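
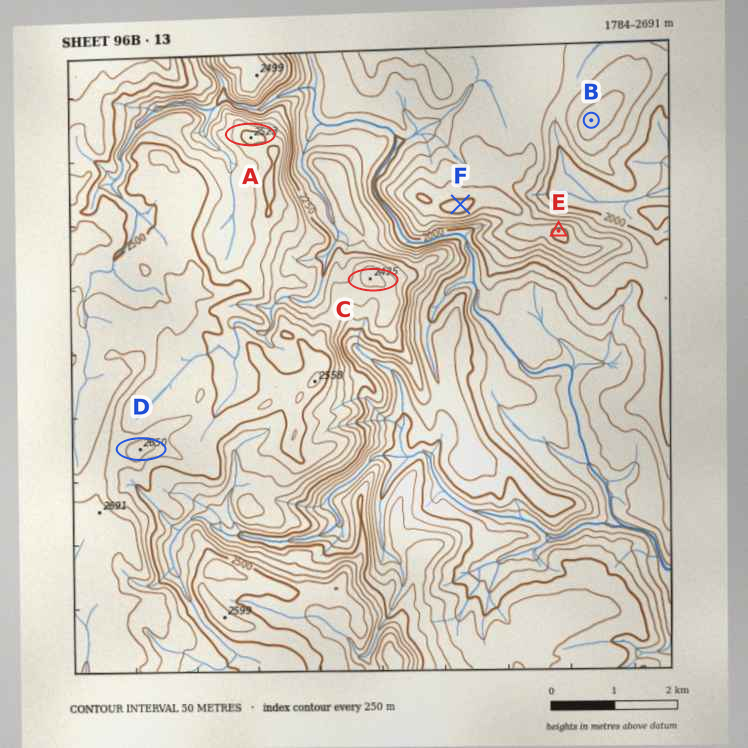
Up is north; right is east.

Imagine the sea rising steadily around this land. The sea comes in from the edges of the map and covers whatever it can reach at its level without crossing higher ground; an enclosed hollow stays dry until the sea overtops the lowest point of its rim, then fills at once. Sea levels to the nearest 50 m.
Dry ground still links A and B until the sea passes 2050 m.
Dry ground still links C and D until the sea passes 2350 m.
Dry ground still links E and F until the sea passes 2200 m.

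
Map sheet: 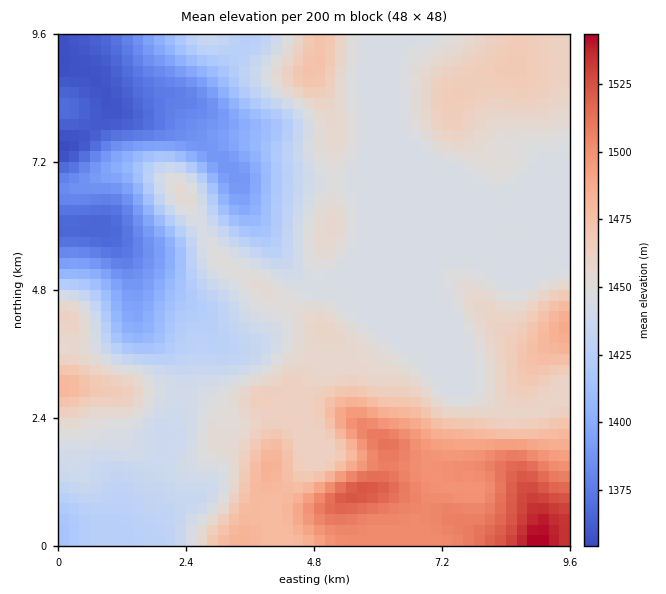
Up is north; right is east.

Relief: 1355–1545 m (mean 1445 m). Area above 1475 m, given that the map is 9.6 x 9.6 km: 14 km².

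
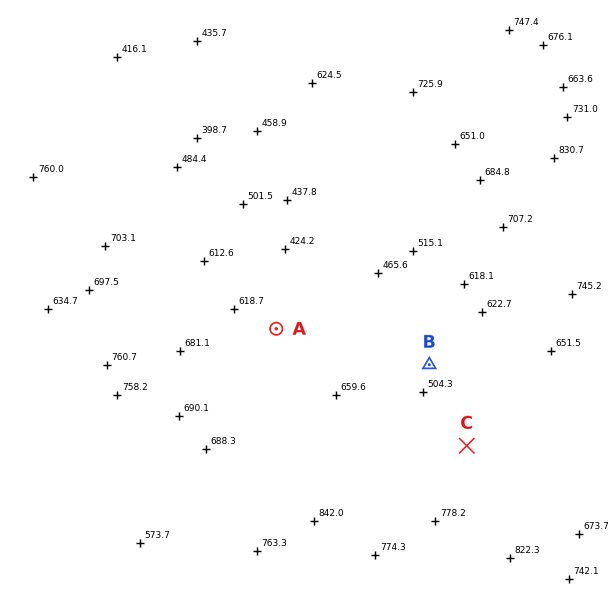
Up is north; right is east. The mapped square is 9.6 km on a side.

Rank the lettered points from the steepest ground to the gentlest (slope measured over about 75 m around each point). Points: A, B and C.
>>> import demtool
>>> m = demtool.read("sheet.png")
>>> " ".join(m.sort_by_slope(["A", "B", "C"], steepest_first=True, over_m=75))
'C A B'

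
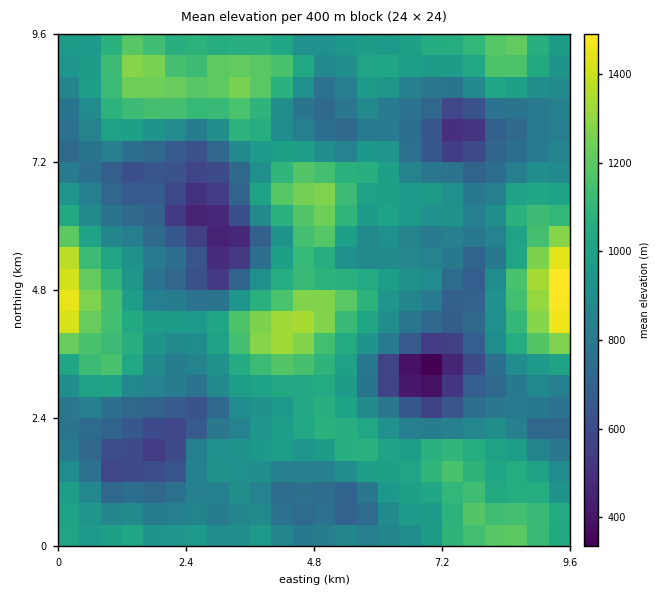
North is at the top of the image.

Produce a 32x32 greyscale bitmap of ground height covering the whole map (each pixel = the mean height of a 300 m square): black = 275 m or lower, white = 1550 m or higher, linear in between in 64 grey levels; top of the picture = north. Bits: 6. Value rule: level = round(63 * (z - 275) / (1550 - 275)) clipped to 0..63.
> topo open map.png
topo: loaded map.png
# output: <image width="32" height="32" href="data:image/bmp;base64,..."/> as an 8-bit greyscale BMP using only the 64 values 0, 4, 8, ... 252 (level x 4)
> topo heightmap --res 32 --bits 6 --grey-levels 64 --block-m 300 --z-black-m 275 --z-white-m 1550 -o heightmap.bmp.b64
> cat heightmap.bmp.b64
<image width="32" height="32" href="data:image/bmp;base64,Qk02CAAAAAAAADYEAAAoAAAAIAAAACAAAAABAAgAAAAAAAAEAAATCwAAEwsAAAABAAAAAAAAAAAAAAEBAQACAgIAAwMDAAQEBAAFBQUABgYGAAcHBwAICAgACQkJAAoKCgALCwsADAwMAA0NDQAODg4ADw8PABAQEAAREREAEhISABMTEwAUFBQAFRUVABYWFgAXFxcAGBgYABkZGQAaGhoAGxsbABwcHAAdHR0AHh4eAB8fHwAgICAAISEhACIiIgAjIyMAJCQkACUlJQAmJiYAJycnACgoKAApKSkAKioqACsrKwAsLCwALS0tAC4uLgAvLy8AMDAwADExMQAyMjIAMzMzADQ0NAA1NTUANjY2ADc3NwA4ODgAOTk5ADo6OgA7OzsAPDw8AD09PQA+Pj4APz8/AEBAQABBQUEAQkJCAENDQwBEREQARUVFAEZGRgBHR0cASEhIAElJSQBKSkoAS0tLAExMTABNTU0ATk5OAE9PTwBQUFAAUVFRAFJSUgBTU1MAVFRUAFVVVQBWVlYAV1dXAFhYWABZWVkAWlpaAFtbWwBcXFwAXV1dAF5eXgBfX18AYGBgAGFhYQBiYmIAY2NjAGRkZABlZWUAZmZmAGdnZwBoaGgAaWlpAGpqagBra2sAbGxsAG1tbQBubm4Ab29vAHBwcABxcXEAcnJyAHNzcwB0dHQAdXV1AHZ2dgB3d3cAeHh4AHl5eQB6enoAe3t7AHx8fAB9fX0Afn5+AH9/fwCAgIAAgYGBAIKCggCDg4MAhISEAIWFhQCGhoYAh4eHAIiIiACJiYkAioqKAIuLiwCMjIwAjY2NAI6OjgCPj48AkJCQAJGRkQCSkpIAk5OTAJSUlACVlZUAlpaWAJeXlwCYmJgAmZmZAJqamgCbm5sAnJycAJ2dnQCenp4An5+fAKCgoAChoaEAoqKiAKOjowCkpKQApaWlAKampgCnp6cAqKioAKmpqQCqqqoAq6urAKysrACtra0Arq6uAK+vrwCwsLAAsbGxALKysgCzs7MAtLS0ALW1tQC2trYAt7e3ALi4uAC5ubkAurq6ALu7uwC8vLwAvb29AL6+vgC/v78AwMDAAMHBwQDCwsIAw8PDAMTExADFxcUAxsbGAMfHxwDIyMgAycnJAMrKygDLy8sAzMzMAM3NzQDOzs4Az8/PANDQ0ADR0dEA0tLSANPT0wDU1NQA1dXVANbW1gDX19cA2NjYANnZ2QDa2toA29vbANzc3ADd3d0A3t7eAN/f3wDg4OAA4eHhAOLi4gDj4+MA5OTkAOXl5QDm5uYA5+fnAOjo6ADp6ekA6urqAOvr6wDs7OwA7e3tAO7u7gDv7+8A8PDwAPHx8QDy8vIA8/PzAPT09AD19fUA9vb2APf39wD4+PgA+fn5APr6+gD7+/sA/Pz8AP39/QD+/v4A////AJSMiJCYkISIjIR8gIiAcGhwdHh0dHiAjKCosLS4sJyUlIiEgIR0cHh8dGh4hHBgYGRcWFxwgIiEnKy4sLSwqJiQiHhkcGxoaHBwbHx0ZFhcZFRQZICEiIygsKycpKCcjIx8bFRYWFRgbHRwgHRoWGRgWFhshJCQlKCsoJSYnJB8gHBUPEBIRExsgHyAfHRkcGx4eIyMkJSgsKyYlJiYjHhwZEg8QDgwTHSEhISEiHx8eIyUmJCImKispJyQmIh0bGhgUExEQDBAXHR4fIiIjIyYnKSYkISIkJiQjIiAbGRgZGRUWExEPEBEWGhwhISUlJycmJCAcGhkZGx4eHBgVFhkaGhYVFRMSERIaHyAgIyYnJiIfHBcSDxIXGhobGxkYHR4hHhsaGxkWGR4hIyIjJicjIBkSDggJDRMWGBobHBsgJikoIh8dGxoeIyUlJikmJyQfFw8HAgQJEBQVGR4fHSUpLCsnIR0aHB4jJistLiwpJiEaEAkFAwgNFBofIyQmLSwrKSciHx0dICcrMTM0MCsnJCAbFA8LDBAYHyUrLS83MCwqJyMiIiIjKS8zNDY0MSkmIh8bFxMSFBohKC40OTw1LiwmIiAhICAlKy4vMzQ0LSomIR0ZGBQUGSAoLjY9OzQuKiQcGRoYFRkgJSktMTEwKygiHx0aFRQXIioxNzw5MiwoIhsYFRINDxgfJScqKSgoJyQhIB4YExYhKzI3PTkwKSYiGxkXEwwLEBkiJygnIiAgHyAfHhoVFh4mLzY8NSslIiAcGhYTDAkLFBwmKigjHR0eHBobHBgVGiEqMzkuJiAcGxcUEQ4JCAoTHCUtLykgHyAfGxscGxseIygtMSchHBkYFhIMCAgLERsjKC0wKyQiJCMfHyAdGyEnKispJB8bFhQUEg0KCg4XIyotMDIuJiIkJCIjIhwbHycnJyUfGxgUEhMTEQ0NERYhKy8wMC0nJiQgHyAfGhcZHyIkIhoYFxQRERIRDxASGB4lKiwqKCYnJCAZGBgWFRgbHR8dFxcaGhcVFBIREhgeISMkJCEdHyMjHBYSDhATFhcZHBwYGR4iIB0cGBYYISUmIh8dGhcZHB0aFhAKChAWFxocGxkaIiYnJSUkIh8mKikhHBoXFhgbGhgXEwwKEBUWFxwbGhsjKSsrLSwrKywtKSQcGRYZHB8bGhkWEBAWGhsaHBwcICUrLy4vLy4tLzEtKiMeGBkeIiEcGhgYGh8jIh8dHiAgJSsyMzAsKy8wMC8vKSMcHCAkJCIgHx4gJywrJyIhIiEkKjAxLSopKyssKysoIx8fIyUlJSMlJSYpLi4oIyAiIiMoLCwnJicnJSUlJiIeHyIhIiEiJScmKCouLyomIw="/>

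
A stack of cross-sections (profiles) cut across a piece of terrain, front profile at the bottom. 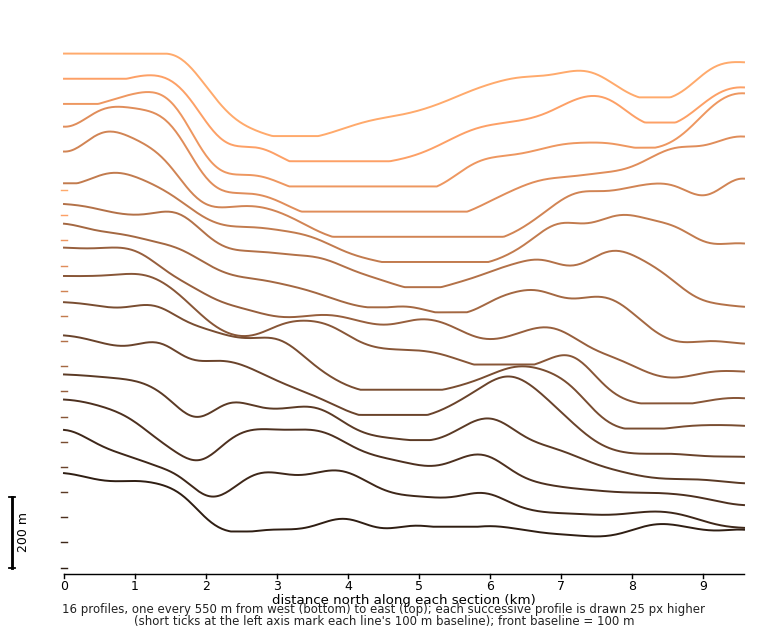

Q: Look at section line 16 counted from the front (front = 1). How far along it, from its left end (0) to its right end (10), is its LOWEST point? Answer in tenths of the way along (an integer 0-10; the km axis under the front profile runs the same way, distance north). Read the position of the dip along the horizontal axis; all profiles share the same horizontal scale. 4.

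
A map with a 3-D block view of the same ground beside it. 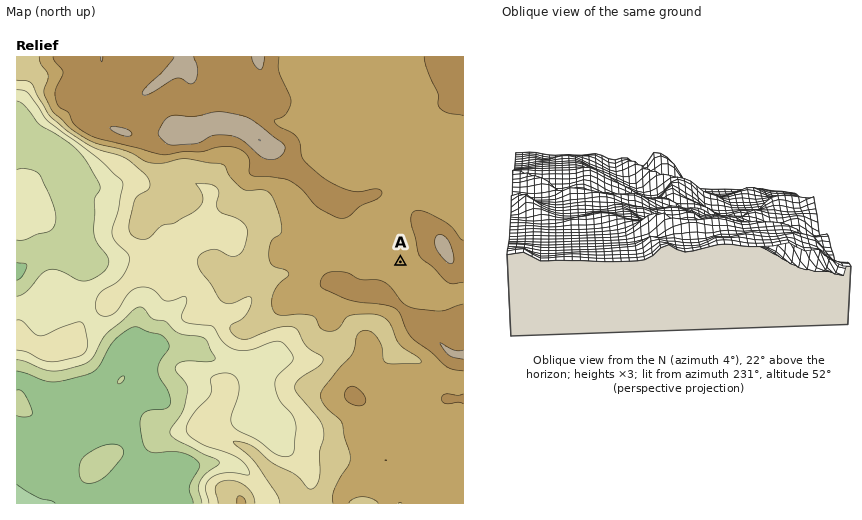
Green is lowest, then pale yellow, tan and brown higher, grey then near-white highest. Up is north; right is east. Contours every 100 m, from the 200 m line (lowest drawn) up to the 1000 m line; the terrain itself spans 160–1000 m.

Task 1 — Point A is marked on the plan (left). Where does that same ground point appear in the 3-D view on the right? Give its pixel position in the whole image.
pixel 556 206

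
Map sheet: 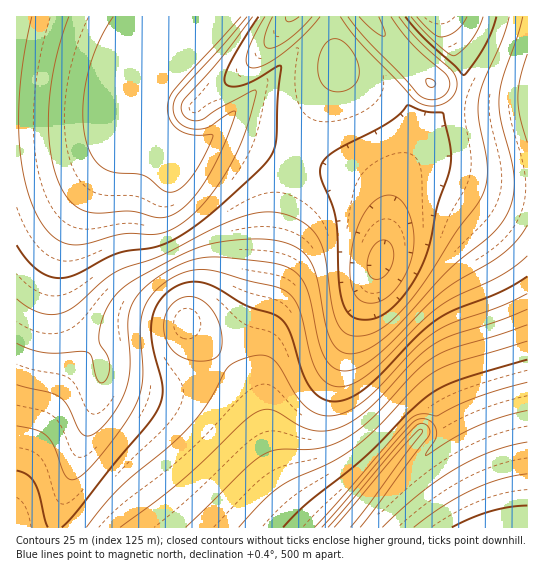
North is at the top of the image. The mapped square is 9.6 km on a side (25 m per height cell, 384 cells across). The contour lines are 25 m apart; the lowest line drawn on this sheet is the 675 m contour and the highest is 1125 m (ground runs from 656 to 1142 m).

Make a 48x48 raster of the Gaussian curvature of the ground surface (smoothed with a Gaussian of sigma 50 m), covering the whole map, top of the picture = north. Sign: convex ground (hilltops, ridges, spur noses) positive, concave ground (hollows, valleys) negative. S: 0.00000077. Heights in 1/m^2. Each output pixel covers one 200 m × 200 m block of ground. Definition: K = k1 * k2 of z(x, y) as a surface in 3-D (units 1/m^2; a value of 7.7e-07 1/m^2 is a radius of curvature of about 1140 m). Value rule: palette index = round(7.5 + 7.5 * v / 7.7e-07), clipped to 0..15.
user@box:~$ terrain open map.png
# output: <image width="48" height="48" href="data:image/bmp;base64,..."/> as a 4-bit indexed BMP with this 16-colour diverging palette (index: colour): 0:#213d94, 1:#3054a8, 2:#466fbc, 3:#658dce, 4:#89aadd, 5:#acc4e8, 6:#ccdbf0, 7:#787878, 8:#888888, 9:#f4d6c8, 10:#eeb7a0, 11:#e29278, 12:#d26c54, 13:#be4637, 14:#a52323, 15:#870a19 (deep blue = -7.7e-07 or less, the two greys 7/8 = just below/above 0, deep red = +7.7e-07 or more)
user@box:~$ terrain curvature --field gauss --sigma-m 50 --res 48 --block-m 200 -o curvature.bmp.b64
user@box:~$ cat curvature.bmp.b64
<image width="48" height="48" href="data:image/bmp;base64,Qk32BAAAAAAAAHYAAAAoAAAAMAAAADAAAAABAAQAAAAAAIAEAAATCwAAEwsAABAAAAAAAAAAlD0hAKhUMAC8b0YAzo1lAN2qiQDoxKwA8NvMAHh4eACIiIgAyNb0AKC37gB4kuIAVGzSADdGvgAjI6UAGQqHAIh3d4iIh3d3d3d3d3d4iHh3d3d3d3d3eIh3d3iIh3d3d3d3d3d3eHiHd3d3d3d3d4iHd3iIiHd3d3d3d3d3d4eId3d3d3d3d4iHd3iIiHd3d3d3d3d3d3h4d3d3d3d3d4iHd3eIiHd3d3eId3d3d3d4iHd3d3d3d4iId3eIh3d3d3eId3d3d3d3h4h3d3d3d4iId3d3d3d3d3eId3d3d3d3iHiHd3d3d4iId3eHd3d3d3eHd3d3d3d4eId3d3d3d4iIh4iHd3d3iId3d3d3d3d3d4qUeIiIiIiIiIiId3d3eHd3d3d3d3d3d3/0eIiIiHiIeIiId3d3d3d3d3d3d3d3d2RGeIiIiHiHd4iId3d3d3d3d3d3d4d3d3d3iIiIiHd3d4iIh3d3d3d3d3d3eIiHd4iIiIiIiHd3d3iIh3d3d3d3d3d3iIiHd4iIiIiIiHd3d3iIh3d3d3d3d3d3iIiHd4iIiIiIiHeHd3eIh3d3d3d3eHd3iIiHd4iIiIh3eHiHd3eIh3eHd3d3eId3eIh3d4iIiId3eHiHd3d3d4iIh3d3eIiHd3d3d4iIiId3eHiHd3d3d4iIiHd3eIiHd3d3iIeIiId3eHh3d3d3d4iIiHd3eIiIeId4iId3d3d3d3d3d3d3d3iIiId3eIiIeIiIiId3d3eHd3d3d3d3d3iIiId3eIiIeIiIiId3d3iIh3d3d3eHd3iIiId3eIiIeIiIiId3d3iIh3d3d3d3d3eIiHd3eIiHd4iIiIh3d3iIh3h3d3d3d3eIh3d3d4h3d4iIiIh3d3iIh3iHd3d3d3eHd3d3d3d3d3iIiIh3d3eIiIiId3d3d3iHd3d3d3d3d3eIiId3d3iIiIiIiHd3d4iId3d3d3d3d3d4iId3d3iIiIiIiIh3d4iId3d3d3d3d3d3h3d3d3iIiIiIiIiHd4iIh3d3d3d3d3d3d3d3d3iIiIiIiIiHd3iIh3d3d3d3d3d3d3d3d4iIiIiIiIiId3iIiHd3d3d3d3d3d3d3d4iIiIiIiIiId3iIiHd3d3d3d3d3d3d3eIiIiIiIiIiIh3eIiHd3d3d3d3d3d3d4iIiIiIiIiIiIh3eIiId3d3d3d3eIiHeIiIiIiHiIiIiIh3eIiId3d3d3d3eIiIiIiIiIiHiIiIiIiHd3d3d3d3d3d3d4h3eIiId3d3iIiIiIiHdXmGh3d3d3d3d3d3d3d3d3eHiIiIiIiHdqmIiHd3d3d4iHd3h3h3d3eHeIiIiIiId6mHeHd3d3iIiId3Z3Z3d3iHeIiIiIiIdph3d3d3eIiIiIeHiqhXd3iHeIiIiIiId3h3d3d3iIiIiIeHiapXd3iHd4iIiIiIh3d3d3h3iIiIiHd3d4lXd3iHd4iIiIiIh3d3d3iHeIiIiHd3d3hnd3eHd3iIiIiIh3d3d3iId4iIh3d3d3iHd3d3d3iIiIiIiHd4d3eIh3iId4d3d4iIh3d3d3eIiIiId4iHd3eIiHeHeId3eIiIiHd3d3eIiId3d3iId3eIiId3iHd3iIiIiHdw=="/>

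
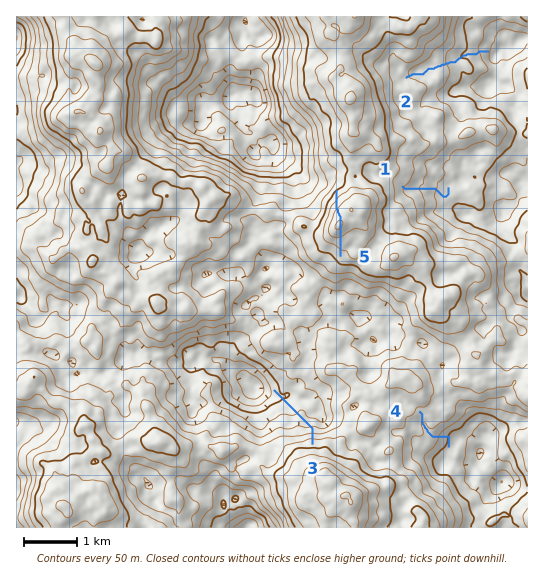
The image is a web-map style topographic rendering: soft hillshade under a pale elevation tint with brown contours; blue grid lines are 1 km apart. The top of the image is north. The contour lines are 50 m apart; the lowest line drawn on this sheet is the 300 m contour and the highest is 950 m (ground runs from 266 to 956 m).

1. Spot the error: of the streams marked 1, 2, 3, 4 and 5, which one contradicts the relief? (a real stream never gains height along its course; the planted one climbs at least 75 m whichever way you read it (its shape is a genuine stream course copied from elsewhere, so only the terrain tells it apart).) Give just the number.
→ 5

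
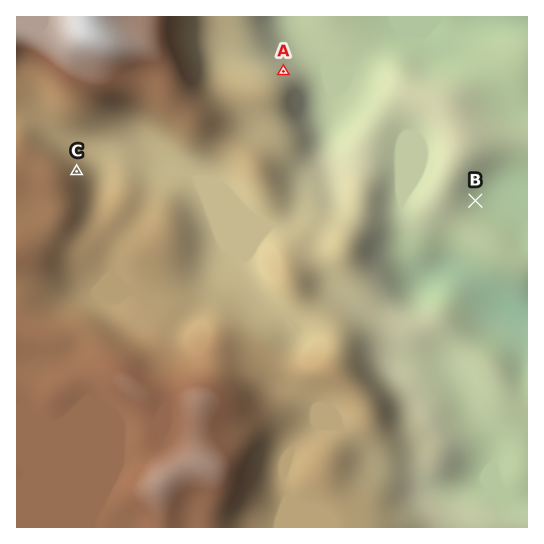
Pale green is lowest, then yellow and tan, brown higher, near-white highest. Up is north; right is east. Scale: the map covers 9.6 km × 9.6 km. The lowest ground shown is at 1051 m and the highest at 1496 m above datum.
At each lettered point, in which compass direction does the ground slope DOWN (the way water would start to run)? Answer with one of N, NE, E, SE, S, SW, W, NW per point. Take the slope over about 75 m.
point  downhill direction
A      NE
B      E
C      NE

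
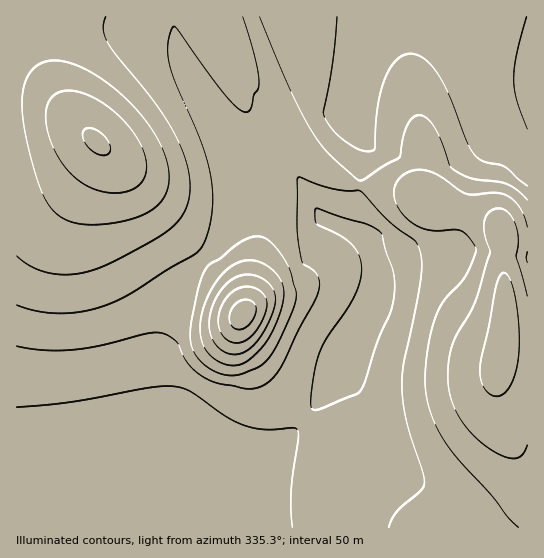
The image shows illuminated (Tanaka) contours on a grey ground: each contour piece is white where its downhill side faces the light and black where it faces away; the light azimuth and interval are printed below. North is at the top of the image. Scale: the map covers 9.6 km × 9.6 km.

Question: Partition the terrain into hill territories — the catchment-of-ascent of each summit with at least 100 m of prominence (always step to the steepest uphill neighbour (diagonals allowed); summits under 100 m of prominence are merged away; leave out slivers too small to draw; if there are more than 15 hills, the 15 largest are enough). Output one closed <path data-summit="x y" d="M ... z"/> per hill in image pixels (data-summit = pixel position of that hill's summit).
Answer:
<path data-summit="97 142" d="M389 16l-373 1 1 511 155-1-1-52-10-52-2-36 0-38 5-26 8-21 20-32 37-33 8-20 4-22 65 0 15 20 22 9 8 1 6-26 7-44 0-10-7-7 6-56 10-39z"/><path data-summit="505 321" d="M527 16l-137 0-5 5-12 22-10 39-6 56 7 7 0 10-7 44-6 24 2 4 9 2 6 5 12 45-1 16-15 27-11 28-13 15-23 38-16 22-15 15-20 15-47 22-12 8-15 17-8 16-2 10 346-1z"/><path data-summit="243 314" d="M306 195l-65 0-4 22-8 20-37 33-20 32-8 21-5 26 0 38 2 36 10 52 2 53 8-1 11-25 15-17 12-8 47-22 20-15 15-15 16-22 23-38 13-15 11-28 15-27 1-16-12-45-6-5-41-14z"/>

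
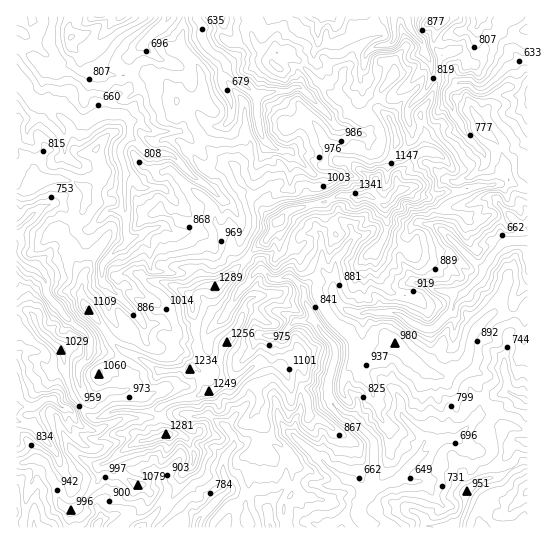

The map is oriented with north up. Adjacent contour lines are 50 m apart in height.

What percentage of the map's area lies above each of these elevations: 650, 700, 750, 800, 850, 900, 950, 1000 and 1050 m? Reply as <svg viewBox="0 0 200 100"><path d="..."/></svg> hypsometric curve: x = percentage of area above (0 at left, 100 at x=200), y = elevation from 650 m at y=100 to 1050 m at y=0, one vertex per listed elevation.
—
<svg viewBox="0 0 200 100"><path d="M194 100l-15-12-19-13-25-13-29-12-27-12-22-13-18-13-14-12"/></svg>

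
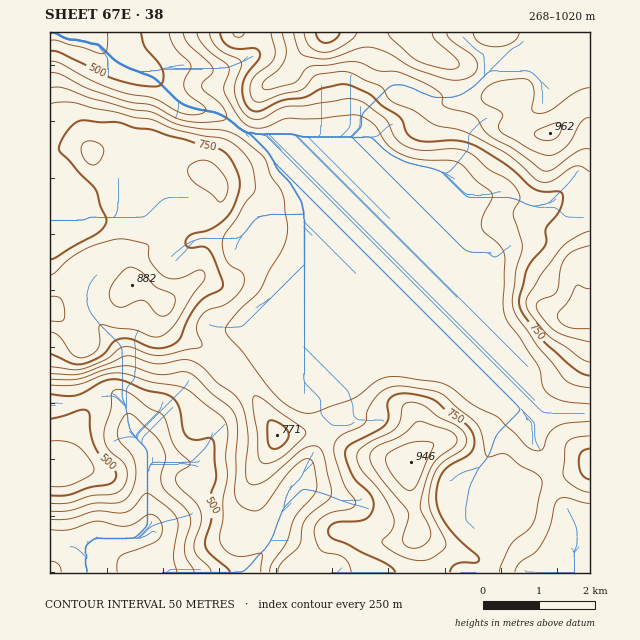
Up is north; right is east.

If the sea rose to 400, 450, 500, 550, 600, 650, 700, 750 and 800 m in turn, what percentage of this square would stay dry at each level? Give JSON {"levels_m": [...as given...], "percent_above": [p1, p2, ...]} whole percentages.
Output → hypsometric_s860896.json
{"levels_m": [400, 450, 500, 550, 600, 650, 700, 750, 800], "percent_above": [96, 94, 90, 87, 82, 56, 44, 32, 19]}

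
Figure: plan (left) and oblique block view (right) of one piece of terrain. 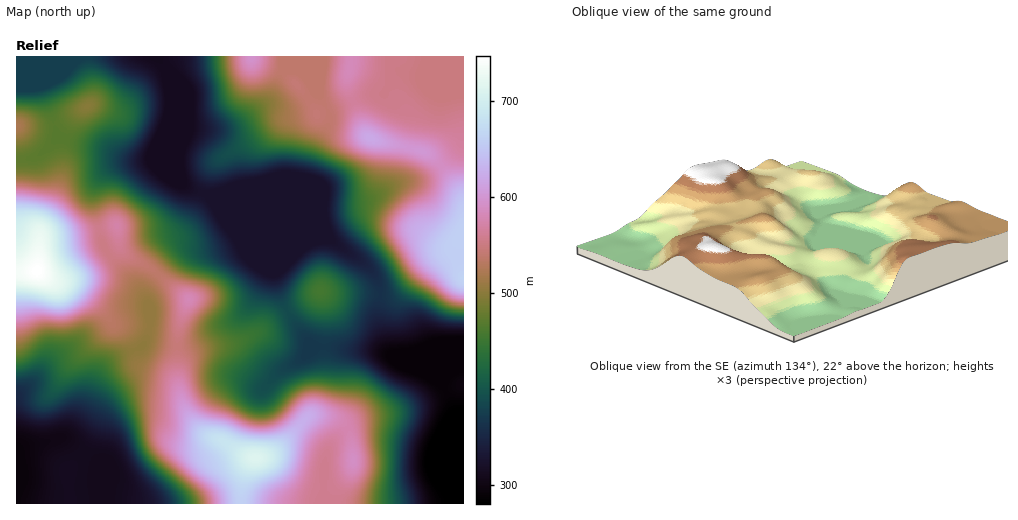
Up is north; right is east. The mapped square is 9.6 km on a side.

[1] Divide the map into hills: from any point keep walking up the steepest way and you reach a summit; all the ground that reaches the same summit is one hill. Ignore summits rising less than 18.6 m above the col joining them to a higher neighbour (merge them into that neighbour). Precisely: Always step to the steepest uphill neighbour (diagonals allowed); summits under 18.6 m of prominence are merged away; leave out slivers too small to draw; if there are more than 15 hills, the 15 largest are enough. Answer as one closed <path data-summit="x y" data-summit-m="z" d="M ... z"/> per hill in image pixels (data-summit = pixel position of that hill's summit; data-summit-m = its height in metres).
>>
<path data-summit="256 458" data-summit-m="713" d="M259 251l8 19-1 6-15 28-15 14-47 27-17 1-26-4-6 6-28 11-12 13-15 37-14 22-9 7 7 3 25 18-2 12 1 32 361 1 1-10 9-2 0-56-13-34-8-15 3-8 6-6-20-1-53-21-33-1-30-4-4-2-22-27-9-19-9-34z"/><path data-summit="38 271" data-summit-m="746" d="M166 124l-12 31-4 5-20 0-26-12-45-12-18 18-10 5-15 1 1 344 76-1-1-32 2-12-25-18-7-3 9-7 14-22 10-28 9-14 14-11 20-7 6-5 6-18-3-36 15-21 21-19 32-4 19-11-3-12-21-26-25-11-4-5-14-35z"/><path data-summit="463 278" data-summit-m="663" d="M463 56l-3 1 0 37 3 19 0 29-3 6-29 26-13 6-20 3-28 15-12 3-32-4-10-3-92-1 49-1 33-12 9-30 14-26 1-13 34-14 20-4 14-18 8-1 13 2 9-20-143 0-1 13-14 30-33 26-17 5-31-3-21-49 2 11 0 22-3 10 0 25 14 35 4 5 17 8 22 1 99 41 42 28 14 18 0 39 9 30 8 6 37 15 20 0 11-4z"/><path data-summit="370 138" data-summit-m="621" d="M460 56l-30 0-11 20-13-2-8 1-14 18-13 1-41 17-1 13-14 26-9 30-33 12-49 1 92 1 10 3 32 4 12-3 28-15 20-3 13-6 18-15 11-11 3-6z"/><path data-summit="320 291" data-summit-m="456" d="M221 194l-12 1 17 23 43 43 6 13 6 24 9 19 18 25 8 4 30 4 26 0 18 4-4-8-7-25 0-39-14-18-42-28z"/><path data-summit="88 107" data-summit-m="498" d="M157 56l-76 0-18 18-18 9-2 6 15 47 13 5 33 7 26 12 20 0 14-29 6-20-2-37z"/><path data-summit="189 299" data-summit-m="581" d="M231 223l3 13-19 10-27 2-9 4-28 30-4 8 3 36-4 16 26 4 21-2 43-26 15-14 12-22 4-12-9-21z"/><path data-summit="251 57" data-summit-m="595" d="M284 56l-127 1 11 16 21 54 14 3 17 0 17-5 33-26 14-30z"/><path data-summit="17 125" data-summit-m="521" d="M80 56l-64 1 1 103 14-1 10-5 17-17-15-52 20-11z"/>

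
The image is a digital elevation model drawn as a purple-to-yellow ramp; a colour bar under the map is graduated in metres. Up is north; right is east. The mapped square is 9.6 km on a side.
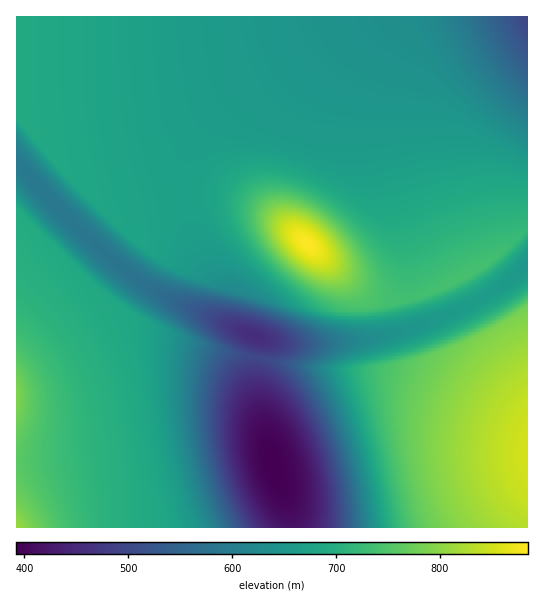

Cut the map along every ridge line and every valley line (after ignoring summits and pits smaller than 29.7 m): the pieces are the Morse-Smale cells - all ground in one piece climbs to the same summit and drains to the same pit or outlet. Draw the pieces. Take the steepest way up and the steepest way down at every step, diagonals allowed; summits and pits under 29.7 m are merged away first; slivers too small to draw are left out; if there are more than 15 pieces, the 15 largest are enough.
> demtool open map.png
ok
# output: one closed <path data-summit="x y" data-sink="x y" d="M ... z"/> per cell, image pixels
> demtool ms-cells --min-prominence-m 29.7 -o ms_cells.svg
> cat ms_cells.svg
<path data-summit="307 243" data-sink="527 17" d="M527 16l-510 0-1 95 49 59 45 43 31-10 38-8 28-2 27 4 16 6 24 13 73 63 26 18 9 4 21-1 40-13 30-15 21-15 34-30z"/><path data-summit="527 454" data-sink="273 466" d="M263 359l-6 0-1 7 1 33 11 42 4 26 13 31 8 30 235-1 0-94-3-4-104-46-26-10-16-2-62-3z"/><path data-summit="307 243" data-sink="255 337" d="M17 112l-1 50 25 29 46 46 31 28 29 22 92 44 26 9 20 4 37 0 39-4 61-15 33-13 24-13-11-20-5-3-20 11-29 10-19 4-17-1-31-21-73-63-24-13-21-7-22-3-37 3-29 7-31 10-45-43z"/><path data-summit="17 398" data-sink="273 466" d="M155 336l-22 1-15 4-72 35-28 9-2 2 0 74 31-1 82-8 86-15 36 0 17 9-12-56 1-33-80-18z"/><path data-summit="17 527" data-sink="273 466" d="M251 437l-36 0-86 15-112 9-1 66 275 1-2-18-16-39-4-21-7-9z"/><path data-summit="17 398" data-sink="255 337" d="M17 163l0 224 41-16 53-27 22-7 36 0 82 20 8 0 1-18-2-2-28-10-76-36-36-26-77-74z"/><path data-summit="527 454" data-sink="255 337" d="M478 300l-23 12-33 13-45 12-55 7-37 0-24-5-4 19 60 10 62 3 16 2 50 20 82 39 1-50-24-36z"/><path data-summit="527 454" data-sink="273 466" d="M527 265l-22 19-26 17 25 45 23 35z"/><path data-summit="307 243" data-sink="273 466" d="M527 228l-33 29-29 18 14 25 26-16 23-19z"/>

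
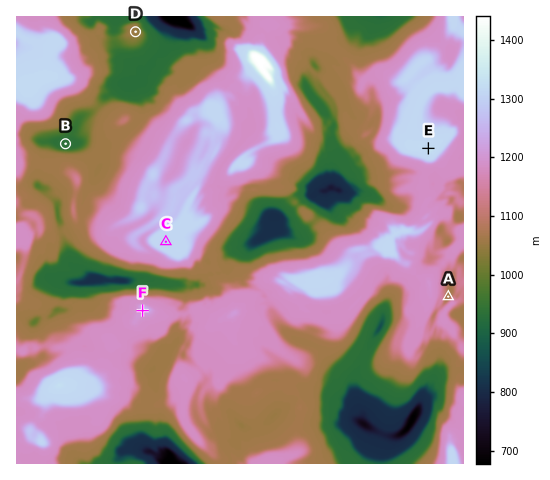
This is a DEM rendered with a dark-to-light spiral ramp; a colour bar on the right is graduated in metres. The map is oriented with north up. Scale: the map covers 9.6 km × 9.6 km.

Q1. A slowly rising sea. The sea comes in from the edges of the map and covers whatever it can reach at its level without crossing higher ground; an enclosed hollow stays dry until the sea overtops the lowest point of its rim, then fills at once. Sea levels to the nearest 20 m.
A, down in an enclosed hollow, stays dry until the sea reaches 1120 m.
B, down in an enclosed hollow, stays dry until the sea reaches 1020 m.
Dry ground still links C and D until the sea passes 980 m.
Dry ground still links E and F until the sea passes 1180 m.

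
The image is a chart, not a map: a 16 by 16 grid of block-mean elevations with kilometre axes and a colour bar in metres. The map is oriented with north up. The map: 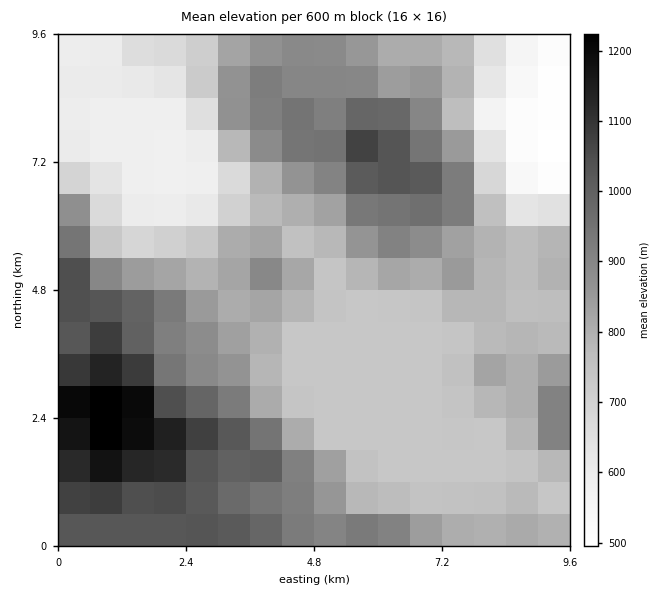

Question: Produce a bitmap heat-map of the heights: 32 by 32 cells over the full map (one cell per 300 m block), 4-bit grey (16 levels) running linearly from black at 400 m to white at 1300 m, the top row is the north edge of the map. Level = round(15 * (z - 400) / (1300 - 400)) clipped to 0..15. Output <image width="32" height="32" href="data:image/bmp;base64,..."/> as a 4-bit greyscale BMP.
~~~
<image width="32" height="32" href="data:image/bmp;base64,Qk12AgAAAAAAAHYAAAAoAAAAIAAAACAAAAABAAQAAAAAAAACAAATCwAAEwsAABAAAAAAAAAAAAAAABEREQAiIiIAMzMzAERERABVVVUAZmZmAHd3dwCIiIgAmZmZAKqqqgC7u7sAzMzMAN3d3QDu7u4A////AKqqqqqruqqZmZqZh3d3d3eqqqqqq6qpmIiIiId3d3d2u7u7u7qqmZiHd3dmZmZ3ZrzMu7u6qZmZh2ZmZmZmZmXM3czMuqqqqYhmZmZmZmZmzN3czLqqqpd2ZmZmZmZmd83u3dzLuqmGZmZmZmZmZ4nd7u3cu7qYdmZmZmZmZmeJ7u7ty7qph2ZmZmZmZmZnid3t7bqZmHZmZmZmZmZnd4nMzdupiIh2ZmZmZmZmd3d5u8zKmYiIdmZmZmZmZnd3d7q8uZiId3ZmZmZmZmZndmaqvLmZiHd2ZmZmZmZmZmZmuru6mYd3d2ZmZmZmZmZmZruqqZiHZ3d3ZmZmZnd2ZmbLmYiHd2eIh2Zmdmd4dmZmuYd3dmZ4iHZmaId4h2Zmd6h2VWZmd4dmZniYiIdmZ2eoZEVVVWd3ZmeImIh3dmZnmFQ0Q0RWZ3ZniIiZiHVEVYdUMzMzRWZ3eJqqqpl1MzNlVDMzM0VneIiquqqoZDIiREMzMzNGd4iJq7qqqFQiIkMzMzMzV4iZmru6qZdTIiJDMzMzNGiImZq8upmGQyIiQzMzMzR4iZmJqrqYdTIiIkMzMzNFiZmZiZmZmHUyIiJDNDM0RoiZiYiYiIh2QyIiQzRERFZ4iYiImHd3dkMyIkM0RERWd4iIiId3d3ZUMiEzNEVVVneIiIiHd3d2VDMi"/>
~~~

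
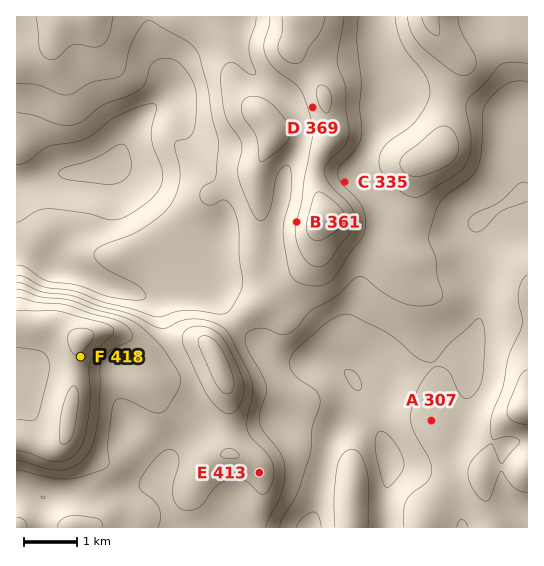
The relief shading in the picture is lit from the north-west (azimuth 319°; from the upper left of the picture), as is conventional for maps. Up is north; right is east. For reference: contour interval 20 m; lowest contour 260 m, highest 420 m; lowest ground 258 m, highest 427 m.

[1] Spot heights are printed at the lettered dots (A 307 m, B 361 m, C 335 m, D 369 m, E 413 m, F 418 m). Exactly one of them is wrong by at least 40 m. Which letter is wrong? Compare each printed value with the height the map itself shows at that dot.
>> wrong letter E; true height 353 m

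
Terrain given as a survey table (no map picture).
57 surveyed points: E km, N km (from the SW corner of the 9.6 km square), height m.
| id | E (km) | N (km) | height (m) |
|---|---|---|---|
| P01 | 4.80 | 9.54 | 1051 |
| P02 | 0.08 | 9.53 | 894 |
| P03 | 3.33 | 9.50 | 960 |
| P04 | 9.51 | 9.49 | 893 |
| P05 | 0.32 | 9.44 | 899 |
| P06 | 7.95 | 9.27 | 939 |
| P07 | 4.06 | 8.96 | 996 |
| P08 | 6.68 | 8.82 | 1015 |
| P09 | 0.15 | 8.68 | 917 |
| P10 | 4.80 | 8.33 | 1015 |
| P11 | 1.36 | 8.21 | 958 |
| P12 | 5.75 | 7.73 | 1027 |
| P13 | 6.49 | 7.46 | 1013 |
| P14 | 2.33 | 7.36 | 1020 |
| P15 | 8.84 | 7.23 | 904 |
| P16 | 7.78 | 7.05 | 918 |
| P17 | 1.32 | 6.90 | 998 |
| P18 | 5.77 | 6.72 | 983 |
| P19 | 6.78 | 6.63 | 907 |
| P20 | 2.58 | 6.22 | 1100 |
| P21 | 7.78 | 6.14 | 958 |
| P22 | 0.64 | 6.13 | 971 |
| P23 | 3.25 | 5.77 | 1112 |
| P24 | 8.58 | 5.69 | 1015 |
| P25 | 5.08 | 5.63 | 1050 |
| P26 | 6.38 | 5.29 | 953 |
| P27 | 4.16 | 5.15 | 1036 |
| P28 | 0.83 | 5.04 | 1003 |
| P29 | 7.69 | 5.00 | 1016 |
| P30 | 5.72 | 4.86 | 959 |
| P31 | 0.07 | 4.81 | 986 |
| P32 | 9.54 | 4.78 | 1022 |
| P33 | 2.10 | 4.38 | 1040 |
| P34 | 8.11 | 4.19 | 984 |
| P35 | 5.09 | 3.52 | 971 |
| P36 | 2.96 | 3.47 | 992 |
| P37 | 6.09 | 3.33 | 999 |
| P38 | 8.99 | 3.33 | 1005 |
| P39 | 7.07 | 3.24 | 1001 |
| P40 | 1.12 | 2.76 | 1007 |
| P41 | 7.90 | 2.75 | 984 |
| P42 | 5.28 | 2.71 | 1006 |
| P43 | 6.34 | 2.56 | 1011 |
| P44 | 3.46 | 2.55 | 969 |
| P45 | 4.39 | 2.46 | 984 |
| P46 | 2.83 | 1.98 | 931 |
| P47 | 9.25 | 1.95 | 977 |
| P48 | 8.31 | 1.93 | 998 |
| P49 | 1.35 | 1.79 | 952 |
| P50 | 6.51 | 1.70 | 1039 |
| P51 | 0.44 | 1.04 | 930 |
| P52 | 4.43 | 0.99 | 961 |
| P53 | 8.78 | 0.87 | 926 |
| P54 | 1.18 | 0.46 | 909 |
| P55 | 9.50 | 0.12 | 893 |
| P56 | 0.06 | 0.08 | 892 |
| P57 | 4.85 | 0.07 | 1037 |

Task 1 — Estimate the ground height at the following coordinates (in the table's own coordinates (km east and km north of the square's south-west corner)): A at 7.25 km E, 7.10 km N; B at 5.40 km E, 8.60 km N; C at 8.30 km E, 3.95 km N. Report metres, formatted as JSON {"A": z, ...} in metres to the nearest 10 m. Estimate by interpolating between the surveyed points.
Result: {"A": 960, "B": 1020, "C": 990}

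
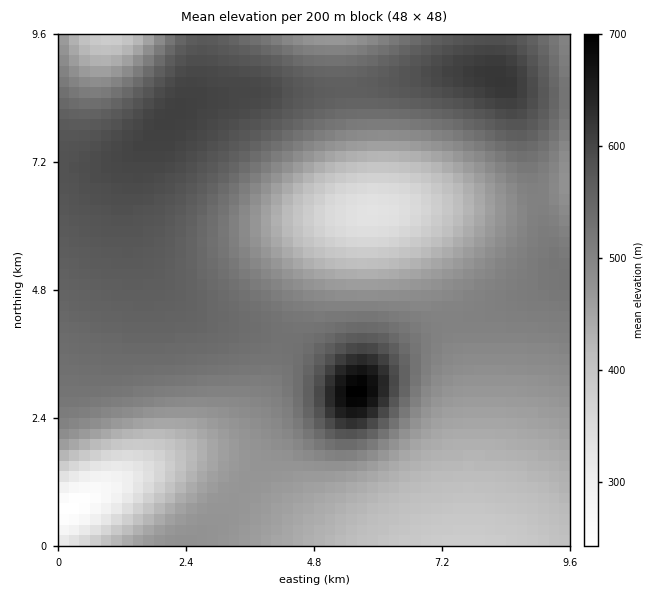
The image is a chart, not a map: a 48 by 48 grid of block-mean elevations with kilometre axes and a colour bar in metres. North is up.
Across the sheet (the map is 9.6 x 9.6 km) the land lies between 240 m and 700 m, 500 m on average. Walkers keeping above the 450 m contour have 68.8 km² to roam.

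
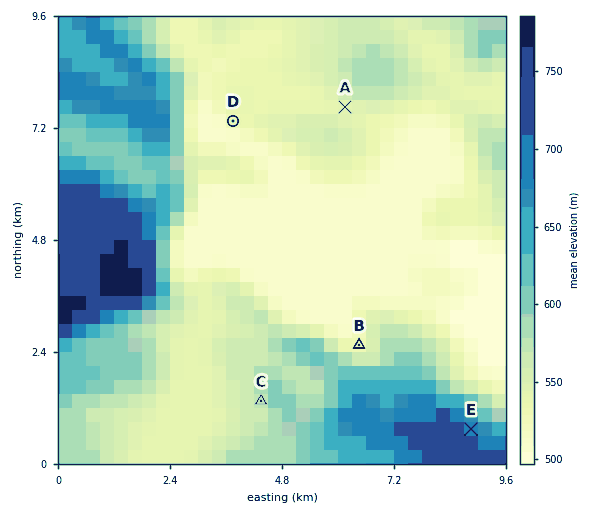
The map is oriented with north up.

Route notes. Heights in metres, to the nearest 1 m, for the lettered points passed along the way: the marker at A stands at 543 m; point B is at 526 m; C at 574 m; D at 527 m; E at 700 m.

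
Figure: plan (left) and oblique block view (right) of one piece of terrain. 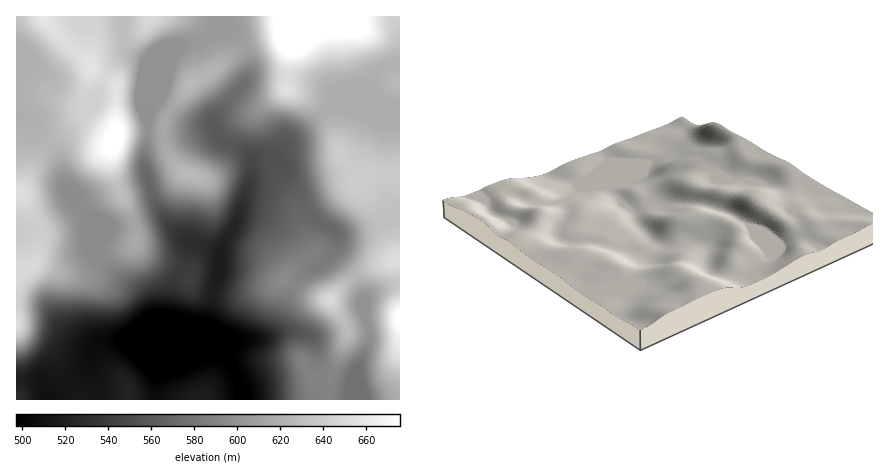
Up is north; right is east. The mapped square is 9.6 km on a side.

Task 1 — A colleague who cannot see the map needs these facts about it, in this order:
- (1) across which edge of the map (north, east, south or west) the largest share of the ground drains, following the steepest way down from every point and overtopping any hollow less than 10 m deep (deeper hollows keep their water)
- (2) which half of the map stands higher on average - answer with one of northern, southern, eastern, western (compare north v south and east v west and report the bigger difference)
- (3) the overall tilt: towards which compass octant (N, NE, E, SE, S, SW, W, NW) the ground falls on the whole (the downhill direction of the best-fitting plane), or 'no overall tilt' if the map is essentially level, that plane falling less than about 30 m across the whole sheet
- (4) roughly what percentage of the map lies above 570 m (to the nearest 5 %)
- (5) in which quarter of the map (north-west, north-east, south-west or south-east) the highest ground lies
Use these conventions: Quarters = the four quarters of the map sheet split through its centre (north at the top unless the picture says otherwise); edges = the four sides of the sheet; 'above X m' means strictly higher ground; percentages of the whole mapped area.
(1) Most of the ground drains across the southern edge.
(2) On average the northern half of the map is the higher ground.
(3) On the whole the ground falls towards the south.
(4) About 70 % of the map lies above 570 m.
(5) The highest ground is in the north-east quarter.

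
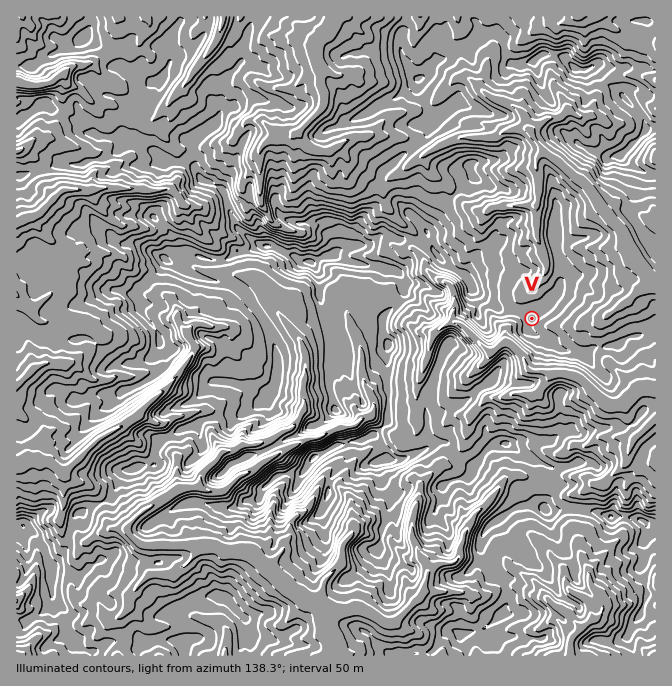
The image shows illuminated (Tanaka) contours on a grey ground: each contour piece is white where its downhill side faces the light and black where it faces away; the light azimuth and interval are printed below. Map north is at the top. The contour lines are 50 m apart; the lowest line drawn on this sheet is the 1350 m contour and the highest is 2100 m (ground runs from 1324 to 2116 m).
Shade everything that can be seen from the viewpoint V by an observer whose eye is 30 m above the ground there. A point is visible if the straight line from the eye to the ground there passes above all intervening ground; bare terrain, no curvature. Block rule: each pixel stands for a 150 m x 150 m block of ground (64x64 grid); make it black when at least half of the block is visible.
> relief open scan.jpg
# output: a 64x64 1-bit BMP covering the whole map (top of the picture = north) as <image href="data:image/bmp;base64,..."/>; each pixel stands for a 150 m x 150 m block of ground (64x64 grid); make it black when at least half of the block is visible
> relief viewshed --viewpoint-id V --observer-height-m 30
<image width="64" height="64" href="data:image/bmp;base64,Qk0+AgAAAAAAAD4AAAAoAAAAQAAAAEAAAAABAAEAAAAAAAACAAATCwAAEwsAAAIAAAAAAAAA////AAAAAAAAAAAAAAAAAAAAAAAAAAAAAAAAAAAAAAAAAAAAAAAAAAAAAAAAAAAAAAAAAAAAAAAAAAAAAAAAAAAAAAAAAAAAAAAAAAAAAAAAAAAAAAAAAAAAAAAAAAAAAAAAAAAAAAAAAAAAAAAAAAAAAAAAAAADAAAAAAAAAD8AAAAAAAAIHwAAAAAAAAAPAAAAAAAwAA8AAAAAAAAABAAAAAAGDAnyAAAAAA+OMAIAAAAADP/8AQAAAAAAff/AAAAAAAZ7//wAAAAABnH/wgAAAAAGfGQAAAAAAAZ8BgAAAAAABn/AAAAAAAAGP8AAAAAAAAY/gAAAAAAABh4D0AAAAAAHGQf4AAAAAAYBH/8AAAAABgOf3wAAAAAGAvwPAAAAAAODxAcAAAAAAYfkAwAAAAABB/QAAAAAAAIH8gAAAAAAAAOEAQAAAAAAA4QBAAAAAAAAxAAAAAAAAEAEAAAAAAAAAAQAAAAAAAAAAAAAAAAAAAAEAAAAAAAAAEADAAAAAAAGAB8AAAAAAAAAPgAAAAAAAAB4AAAAAAAAAMQAAAAAAAAHAgAAAAAAAAYBAAAAAAAAAAAAAAAAAAAcAAAAAAAAADwYAAAAAAAAefAAAAAAAAD74AAAAAAAAP/wAAAAAAAEHgAAAAAAAAcAAAAAAAAAAwAAAAAAAAAAAAAAAAAAAAAAAA=="/>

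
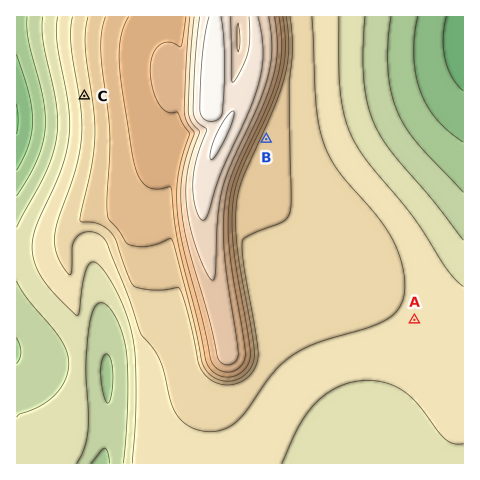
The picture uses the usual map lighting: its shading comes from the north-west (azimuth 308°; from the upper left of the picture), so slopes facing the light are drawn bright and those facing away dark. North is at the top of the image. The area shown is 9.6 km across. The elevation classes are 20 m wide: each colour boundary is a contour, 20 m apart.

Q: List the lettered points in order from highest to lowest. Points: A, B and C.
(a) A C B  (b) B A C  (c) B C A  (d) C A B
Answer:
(c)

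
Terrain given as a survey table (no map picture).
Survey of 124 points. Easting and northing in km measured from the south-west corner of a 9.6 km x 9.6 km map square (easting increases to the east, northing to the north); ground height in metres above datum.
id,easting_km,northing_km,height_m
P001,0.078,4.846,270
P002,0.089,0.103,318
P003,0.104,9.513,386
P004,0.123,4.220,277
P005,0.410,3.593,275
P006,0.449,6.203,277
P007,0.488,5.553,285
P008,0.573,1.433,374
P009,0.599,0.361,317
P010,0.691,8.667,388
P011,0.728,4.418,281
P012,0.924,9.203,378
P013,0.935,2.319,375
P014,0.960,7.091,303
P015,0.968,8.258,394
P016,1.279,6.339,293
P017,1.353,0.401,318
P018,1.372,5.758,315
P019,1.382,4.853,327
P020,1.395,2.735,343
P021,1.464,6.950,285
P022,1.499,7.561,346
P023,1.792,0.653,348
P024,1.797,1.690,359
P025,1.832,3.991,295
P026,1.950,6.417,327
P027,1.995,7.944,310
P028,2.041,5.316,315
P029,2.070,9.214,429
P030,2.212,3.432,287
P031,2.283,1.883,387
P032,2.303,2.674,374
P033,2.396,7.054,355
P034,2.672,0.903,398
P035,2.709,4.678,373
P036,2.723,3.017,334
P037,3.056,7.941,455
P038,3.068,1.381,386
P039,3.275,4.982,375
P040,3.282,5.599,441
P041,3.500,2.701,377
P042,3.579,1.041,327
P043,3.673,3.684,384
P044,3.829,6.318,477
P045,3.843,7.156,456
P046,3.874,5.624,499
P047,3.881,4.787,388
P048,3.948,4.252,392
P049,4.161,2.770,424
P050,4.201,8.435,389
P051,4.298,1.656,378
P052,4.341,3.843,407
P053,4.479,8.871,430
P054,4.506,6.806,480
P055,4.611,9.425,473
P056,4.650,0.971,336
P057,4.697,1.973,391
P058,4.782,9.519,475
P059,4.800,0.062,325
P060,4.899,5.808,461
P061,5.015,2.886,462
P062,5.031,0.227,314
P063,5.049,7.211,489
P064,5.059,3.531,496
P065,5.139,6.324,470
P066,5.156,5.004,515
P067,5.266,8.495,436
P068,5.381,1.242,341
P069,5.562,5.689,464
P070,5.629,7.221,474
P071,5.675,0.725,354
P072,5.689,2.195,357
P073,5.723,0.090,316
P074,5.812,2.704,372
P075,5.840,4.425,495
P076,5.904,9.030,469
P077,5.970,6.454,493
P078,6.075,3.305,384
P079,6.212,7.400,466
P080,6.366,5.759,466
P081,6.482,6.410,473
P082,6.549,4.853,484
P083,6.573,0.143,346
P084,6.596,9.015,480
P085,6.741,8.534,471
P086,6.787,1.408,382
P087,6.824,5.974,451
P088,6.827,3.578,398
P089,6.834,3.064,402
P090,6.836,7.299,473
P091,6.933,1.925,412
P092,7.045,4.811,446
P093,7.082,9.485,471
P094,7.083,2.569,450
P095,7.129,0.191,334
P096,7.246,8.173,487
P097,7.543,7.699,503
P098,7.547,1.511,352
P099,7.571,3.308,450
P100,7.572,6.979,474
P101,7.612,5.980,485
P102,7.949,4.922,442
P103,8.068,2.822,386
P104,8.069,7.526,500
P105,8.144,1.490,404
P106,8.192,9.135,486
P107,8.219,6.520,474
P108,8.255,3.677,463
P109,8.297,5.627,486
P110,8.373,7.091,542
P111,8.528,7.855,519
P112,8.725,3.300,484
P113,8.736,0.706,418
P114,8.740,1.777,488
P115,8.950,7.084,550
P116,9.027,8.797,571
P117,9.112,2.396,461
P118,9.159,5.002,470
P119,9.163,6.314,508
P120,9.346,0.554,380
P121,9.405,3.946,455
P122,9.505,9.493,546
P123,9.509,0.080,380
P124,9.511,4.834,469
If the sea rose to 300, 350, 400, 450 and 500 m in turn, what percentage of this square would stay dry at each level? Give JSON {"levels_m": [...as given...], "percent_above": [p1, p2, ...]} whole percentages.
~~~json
{"levels_m": [300, 350, 400, 450, 500], "percent_above": [94, 76, 53, 37, 9]}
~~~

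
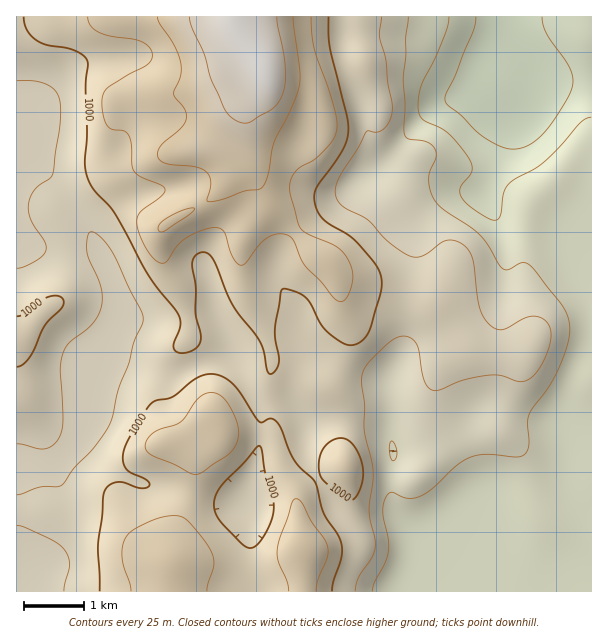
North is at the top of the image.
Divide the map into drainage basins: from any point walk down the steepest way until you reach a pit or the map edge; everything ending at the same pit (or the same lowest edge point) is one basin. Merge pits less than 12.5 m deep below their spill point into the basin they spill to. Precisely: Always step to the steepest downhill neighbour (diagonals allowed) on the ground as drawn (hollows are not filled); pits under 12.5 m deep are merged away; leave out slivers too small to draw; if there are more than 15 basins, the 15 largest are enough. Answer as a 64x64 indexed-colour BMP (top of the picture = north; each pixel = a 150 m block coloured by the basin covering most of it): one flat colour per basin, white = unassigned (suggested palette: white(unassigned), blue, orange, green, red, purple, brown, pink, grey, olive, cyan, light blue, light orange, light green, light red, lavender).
<image width="64" height="64" href="data:image/bmp;base64,Qk12CAAAAAAAAHYAAAAoAAAAQAAAAEAAAAABAAQAAAAAAAAIAAATCwAAEwsAABAAAAAAAAAA////ALR3HwAOf/8ALKAsACgn1gC9Z5QAS1aMAMJ34wB/f38AIr28AM++FwDox64AeLv/AIrfmACWmP8A1bDFACIiIiIiIiIiIRERERERERERERERERERERERERERERERIiIiIiIiIiIhEREREREREREREREREREREREREREREREiIiIiIiIiIiEREzMzMxERERERERERERERERERERERESIiIiIiIiIiIzMzMzMzMzERERERERERERERERERERERIiIiIiIiIiIRMzMzMzMzMxEREREREREREREREREREREiIiIiIiIiEREzMzMzMzMzERERERERERERERERERERESIiIiIiIiERETMzMzMzMzERERERERERERERERERERERIiIiIiIiIRERMzMzMzMzMREREREREREREREREREREREiIiIiIiIRERETMzMzMzMxERERERERERERERERERERESIiIiIiIhERERMzMzMzMzERERERERERERERERERERERIiIiIiIiEREREzMzMzMzMREREREREREREREREREREREiIiIiIiIRERERMzMzMzMRERERERERERERERERERERESIiIiIiIiEREREzMzMzMxERERERERERERERERERERERIiIiIiIiIRERETMzMzMxEREREREREREREREREREREREiIiIiIiIiERERMzMzMzERERERERERERERERERERERESIiIiIiIiIhERMzMzMzMRERERERERERERERERERERERIiIiIiIiIiIiMzMzMzMxEREREREREREREREREREREREiIiIiIiIiIiIiMzMzMxERERERERERERERERERERERESIiIiIiIiIiIiIjMiIiERERERERERERERERERERERERIiIiIiIiIiIiIiIiIiIREREREREREREREREREREREREiIiIiIiIiIiIiIiIiIhERERERERERERERERERERERESIiIiIiIiIiIiIiIiIiERERERERERERERERERERERERIiIiIiIiIiIiIiIiIiIREREREREREREREREREREREREiIiIiIiIiIiIiIiIiIhERERERERERERERERERERERESIiIiIiIiIiIiIiIiIiERERERERERERERERERERERERIiIiIiIiIiIiIiIiIiIREREREREREREREREREREREREiIiIiIiIiIiIiIiIiIhERERERERERERERERERERERESIiIiIiIiIiIiIiIiIiERERERERERERERERERERERERIiIiIiIiIiIiIiIiIiIREREREREREREREREREREREREiIiIiIiIiIiIiIiIiIRERERERERERERERERERERERESIiIiIiIiIiIiIiIiIhERERERERERERERERERERERERIiIiIiIiIiIiIiIiIhEREREREREREREREREREREREREiIiIiIiIiIiIiIiIiERERERERERERERERERERERERESIiIiIiIiIiIiIiIiIRERERERERERERERERERERERERIiIiIiIiIiIiIiIiIREREREREREREREREREREREREREiIiIiIiIiIiIiIiIhERERERERERERERERERERERERESIiIiIiIiIiIiIiIiERERERERERERERERERERERERERIiIiIiIiIiIiIiIiIREREREREREREREREREREREREREiIiIiIiIiIiIiIiIhERERERERERERERERERERERERESIiIiIiIiIiIiIiIiERERERERERERERERERERERERERIiIiIiIiIiIiIiIiIhEREREREREREREREREREREREREiIiIiIiIiIiIiIiIiIRERERERERERERERERERERERESIiIiIiIiIiIiIiIiIhERERERERERERERERERERERERIiIiIiIiIiIiIiIiIiEREREREREREREREREREREREREiIiIiIiIiIiIiIiIiIRERERERERERERERERERERERESIiIiIiIiIiIiIiIiIhERERERERERERERERERERERERIiIiIiIiIiIiIiIiIhEREREREREREREREREREREREREiIiIiIiIiIiIiIiIiERERERERERERERERERERERERESIiIiIiIiIiIiIiIiIRERERERERERERERERERERERERIiIiIiIiIiIiIiIiIhEREREREREREREREREREREREREiIiIiIiIiIiIiIiIiERERERERERERERERERERERERESIiIiIiIiIiIiIiIiIRERERERERERERERERERERERERIiIiIiIiIiIiIiIiIhEREREREREREREREREREREREREiIiIiIiIiIiIiIiIhERERERERERERERERERERERERESIiIiIiIiIiIiIiIiIRERERERERERERERERERERERERIiIiIiIiIiIiIiIiIiEREREREREREREREREREREREREiIiIiIiIiIiIiIiIiIRERERERERERERERERERERERESIiIiIiIiIiIiIiIiIiERERERERERERERERERERERERIiIiIiIiIiIiIiIiIiEREREREREREREREREREREREREiIiIiIiIiIiIiIiIiIRERERERERERERERERERERERESIiIiIiIiIiIiIiIiIRERERERERERERERERERERERERIiIiIiIiIiIiIiIiIREREREREREREREREREREREREREiIiIiIiIiIiIiIiIhERERERERERERERERERERERERESIiIiIiIiIiIiIiIhERERERERERERERERERERERERER"/>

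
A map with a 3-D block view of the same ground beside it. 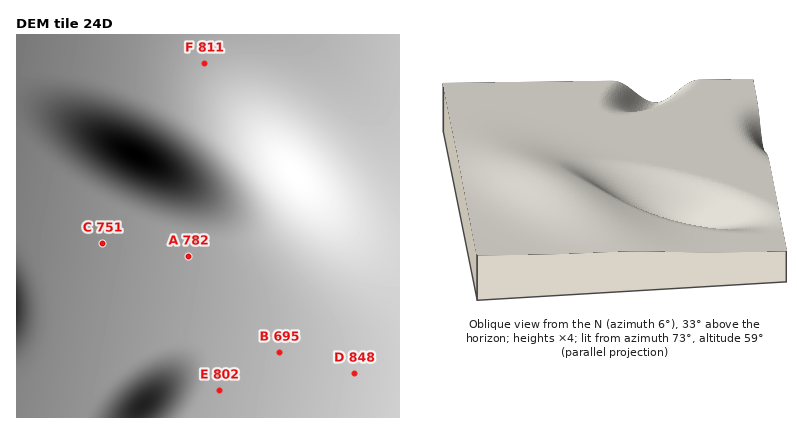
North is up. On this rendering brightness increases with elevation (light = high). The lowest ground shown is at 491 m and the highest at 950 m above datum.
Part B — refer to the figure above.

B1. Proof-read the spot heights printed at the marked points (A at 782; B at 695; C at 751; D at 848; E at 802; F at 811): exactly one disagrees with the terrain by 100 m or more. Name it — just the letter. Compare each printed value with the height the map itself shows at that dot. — B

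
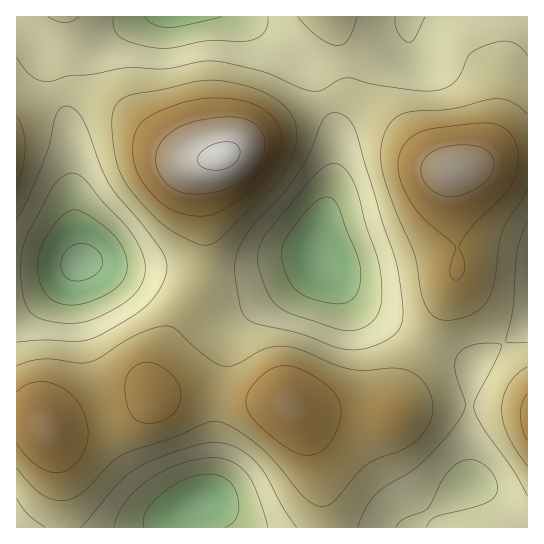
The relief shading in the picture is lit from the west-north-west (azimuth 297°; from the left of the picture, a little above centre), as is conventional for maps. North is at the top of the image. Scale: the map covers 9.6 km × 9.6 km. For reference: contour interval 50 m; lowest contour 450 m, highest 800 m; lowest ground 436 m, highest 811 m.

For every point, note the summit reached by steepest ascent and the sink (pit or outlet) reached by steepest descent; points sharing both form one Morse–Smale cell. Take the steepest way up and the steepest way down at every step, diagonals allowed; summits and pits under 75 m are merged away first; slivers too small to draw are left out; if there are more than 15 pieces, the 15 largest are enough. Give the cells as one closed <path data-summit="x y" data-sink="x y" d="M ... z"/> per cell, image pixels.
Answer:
<path data-summit="222 157" data-sink="175 17" d="M409 16l-392 0-1 101 42-24 21-1 22 7 18 9 46 36 22 13 32 0 12-5 26-17 71-34-12-26-18-18 9 4 22 2 38-8 31-15 9-10z"/><path data-summit="222 157" data-sink="81 262" d="M79 92l-21 1-24 12-18 13 0 152 35-1 28-6 18 0 32 5 45-1 28 4 2-13 0-45-3-15 0-20 4-12 8-7-22 0-14-7-58-44-18-9z"/><path data-summit="45 429" data-sink="81 262" d="M97 263l-18 0-17 5-46 3 1 148 14 1 7 3 7 6 6 0 67-16 21-8 14-8-1-20 3-10 16-34 26-43 4-19-27-4-45 1z"/><path data-summit="455 169" data-sink="321 258" d="M350 99l-16 0-6 3 7 24 1 27-4 36-12 41-1 24 25 35 17 16 64 39 20-42 12-31 0-29-5-33 1-39-11-2-9-5-47-44-23-15z"/><path data-summit="455 169" data-sink="175 17" d="M527 16l-117 0-5 17-7 7-24 12-32 9-27 2-14-2 15 14 13 26 5-2 16 0 8 2 35 23 34 35 10 6 9 4 19-1 34-11 29-3z"/><path data-summit="45 429" data-sink="198 505" d="M201 393l-47 3-15 9-21 8-67 16-6 0-7-6-7-3-14-1-1 108 161 1 0-7 6-9 19-9 5-5 6-20 3-81-2-2z"/><path data-summit="287 406" data-sink="321 258" d="M321 259l-19 18-43 28-24 22-8 19-10 50 62 7 20 9 78 4 16-2 14-35 17-36-63-38-17-16z"/><path data-summit="287 406" data-sink="470 483" d="M426 344l-19 35-14 36-16 1-86-6 14 21 10 22 14 75 84 0 58-46-3-36 1-48 3-27 3-5z"/><path data-summit="222 157" data-sink="321 258" d="M327 101l-70 34-26 17-20 8-6 6-4 12 0 20 3 15-1 58 31 2 86-16-1-19 13-49 4-36-3-35z"/><path data-summit="455 169" data-sink="470 483" d="M527 155l-28 2-18 7-27 5-2 5 0 35 5 33 0 29-32 72 48 22 55-40z"/><path data-summit="287 406" data-sink="198 505" d="M223 396l-7 1-1 69-6 27-7 10-13 5-9 7-3 12 150 1 0-17-12-58-10-22-13-20-6-6-7-2z"/><path data-summit="527 418" data-sink="470 483" d="M527 325l-45 32-9 10-4 31-1 41 3 43-52 39-5 7 114-1z"/><path data-summit="45 429" data-sink="321 258" d="M319 257l-17 2-68 14-32-2-5 19-26 43-16 34-3 10 1 18 48-2 14 3 12-50 8-19 24-22 43-28 18-16z"/>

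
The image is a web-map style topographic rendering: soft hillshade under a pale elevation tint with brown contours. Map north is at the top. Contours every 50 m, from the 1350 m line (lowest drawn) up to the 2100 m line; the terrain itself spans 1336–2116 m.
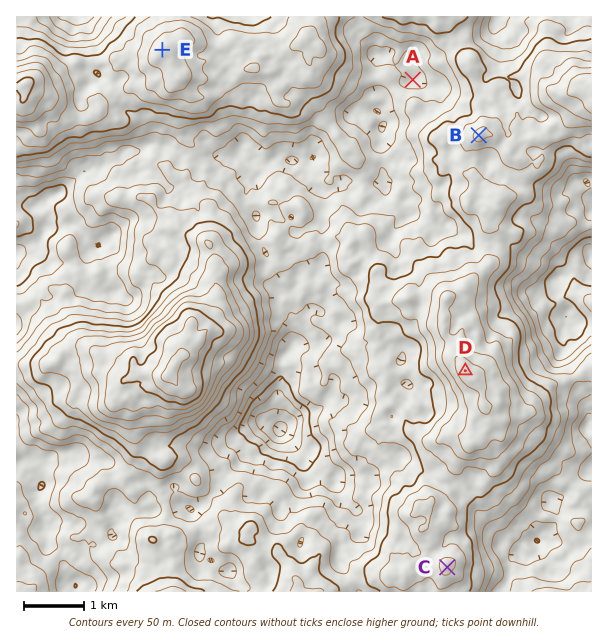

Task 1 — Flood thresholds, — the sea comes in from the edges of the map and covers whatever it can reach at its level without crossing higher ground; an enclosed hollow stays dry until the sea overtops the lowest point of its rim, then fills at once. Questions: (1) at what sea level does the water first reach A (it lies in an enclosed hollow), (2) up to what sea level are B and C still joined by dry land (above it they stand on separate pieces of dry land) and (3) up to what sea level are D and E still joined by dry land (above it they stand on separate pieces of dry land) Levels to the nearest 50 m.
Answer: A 1650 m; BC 1800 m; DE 1700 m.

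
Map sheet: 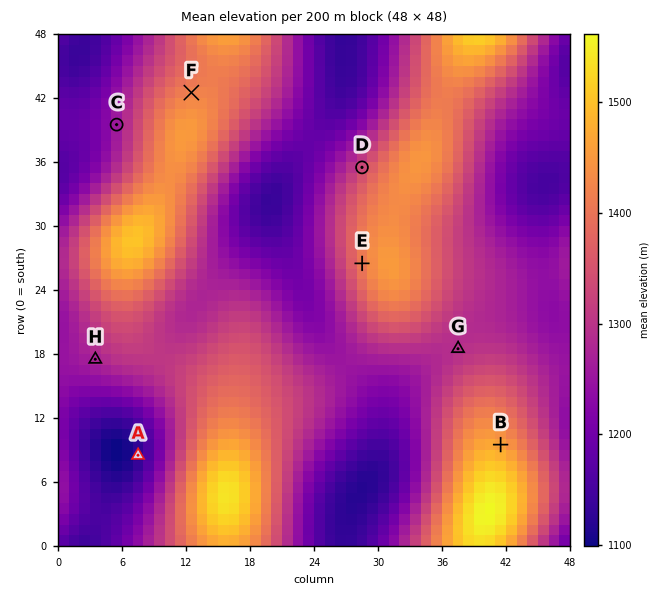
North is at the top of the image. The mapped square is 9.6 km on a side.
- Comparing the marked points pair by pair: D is lower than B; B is higher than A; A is lower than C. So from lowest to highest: A C D B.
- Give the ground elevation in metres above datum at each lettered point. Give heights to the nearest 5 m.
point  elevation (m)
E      1405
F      1420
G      1290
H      1275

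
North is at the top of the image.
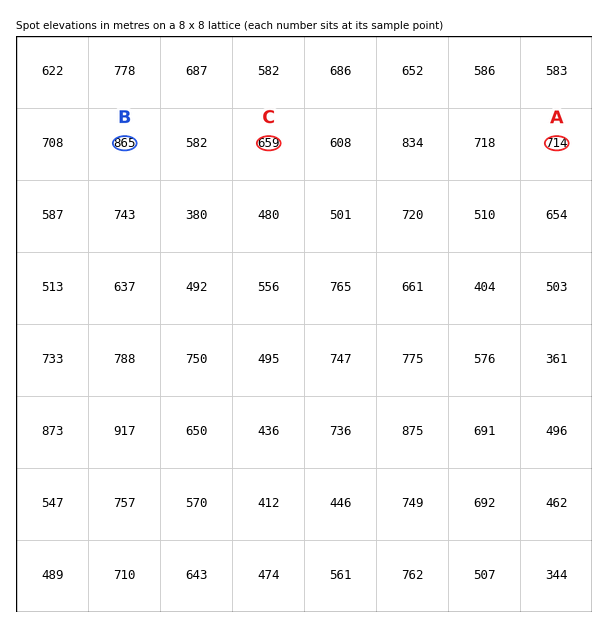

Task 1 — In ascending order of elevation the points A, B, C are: C A B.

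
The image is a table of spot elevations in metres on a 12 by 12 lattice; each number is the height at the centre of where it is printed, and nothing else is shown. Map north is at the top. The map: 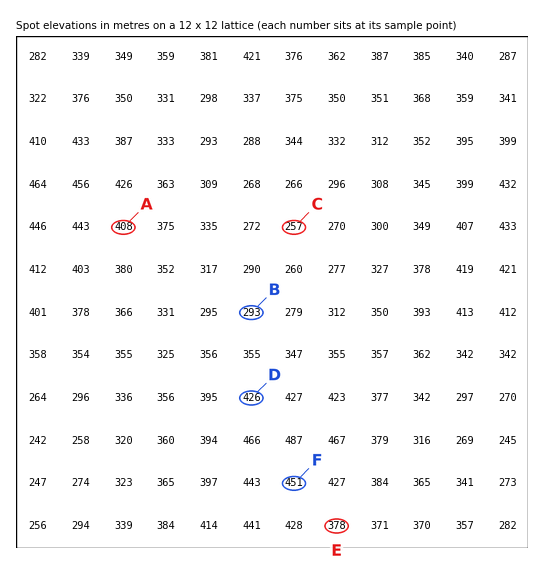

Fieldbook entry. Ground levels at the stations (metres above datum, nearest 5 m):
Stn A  410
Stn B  295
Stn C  255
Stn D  425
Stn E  380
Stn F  450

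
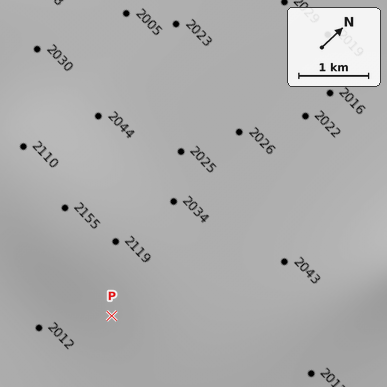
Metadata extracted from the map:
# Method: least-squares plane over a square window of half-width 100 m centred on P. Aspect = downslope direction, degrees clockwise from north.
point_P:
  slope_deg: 5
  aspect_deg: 128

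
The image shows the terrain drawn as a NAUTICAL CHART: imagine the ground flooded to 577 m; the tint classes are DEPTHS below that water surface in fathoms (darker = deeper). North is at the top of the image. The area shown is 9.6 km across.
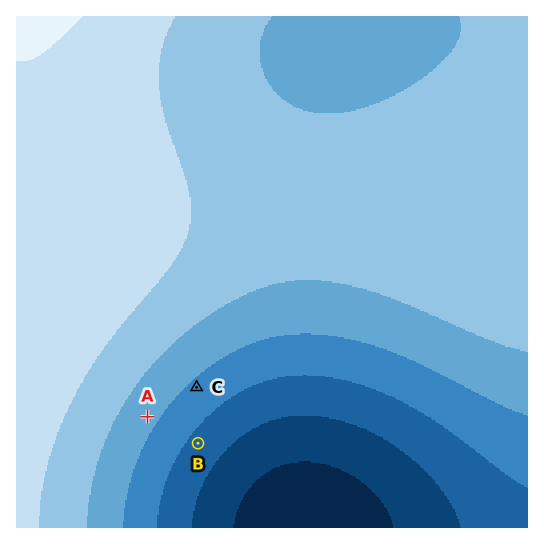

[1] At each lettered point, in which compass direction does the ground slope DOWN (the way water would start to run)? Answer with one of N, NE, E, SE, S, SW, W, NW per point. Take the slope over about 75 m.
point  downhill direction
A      SE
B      SE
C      SE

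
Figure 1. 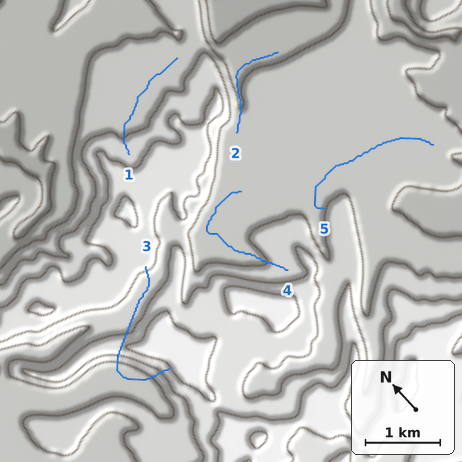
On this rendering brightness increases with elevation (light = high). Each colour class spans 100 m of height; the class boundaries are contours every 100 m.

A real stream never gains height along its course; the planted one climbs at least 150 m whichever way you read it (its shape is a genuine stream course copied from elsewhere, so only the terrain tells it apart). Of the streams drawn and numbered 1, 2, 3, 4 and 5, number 3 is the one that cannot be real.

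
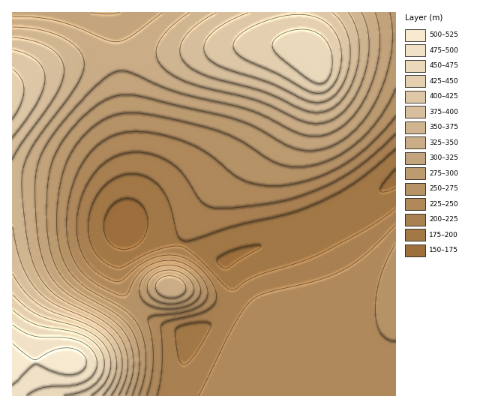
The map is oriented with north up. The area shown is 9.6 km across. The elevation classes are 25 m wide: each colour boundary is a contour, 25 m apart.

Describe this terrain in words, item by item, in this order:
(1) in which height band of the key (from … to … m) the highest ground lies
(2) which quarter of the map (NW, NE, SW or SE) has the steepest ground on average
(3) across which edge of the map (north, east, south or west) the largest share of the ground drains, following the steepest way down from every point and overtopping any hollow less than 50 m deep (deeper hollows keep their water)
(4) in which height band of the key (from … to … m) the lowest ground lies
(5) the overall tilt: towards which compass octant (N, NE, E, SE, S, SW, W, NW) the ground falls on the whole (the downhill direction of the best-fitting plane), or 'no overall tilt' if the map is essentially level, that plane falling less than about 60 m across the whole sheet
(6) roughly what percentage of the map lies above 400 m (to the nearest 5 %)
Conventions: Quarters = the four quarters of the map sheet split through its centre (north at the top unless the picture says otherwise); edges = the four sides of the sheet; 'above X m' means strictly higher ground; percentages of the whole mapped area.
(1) Between 500 and 525 m: that is the band holding the highest ground.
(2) The south-west quarter is the steepest part of the map.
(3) The largest share of the runoff leaves by the eastern edge.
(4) Between 150 and 175 m: that is the band holding the lowest ground.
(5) On the whole the ground falls towards the south-east.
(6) About 15 % of the map lies above 400 m.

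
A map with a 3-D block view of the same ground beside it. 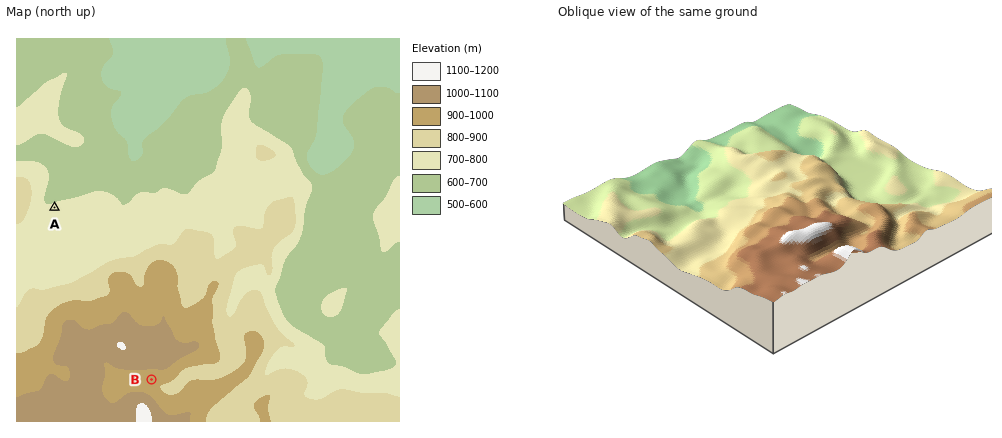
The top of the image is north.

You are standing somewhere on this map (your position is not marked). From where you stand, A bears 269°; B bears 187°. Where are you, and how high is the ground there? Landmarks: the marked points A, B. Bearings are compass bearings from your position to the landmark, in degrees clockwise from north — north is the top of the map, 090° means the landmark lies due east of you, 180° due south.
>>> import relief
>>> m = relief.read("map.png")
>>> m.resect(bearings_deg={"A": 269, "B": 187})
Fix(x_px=173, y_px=205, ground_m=730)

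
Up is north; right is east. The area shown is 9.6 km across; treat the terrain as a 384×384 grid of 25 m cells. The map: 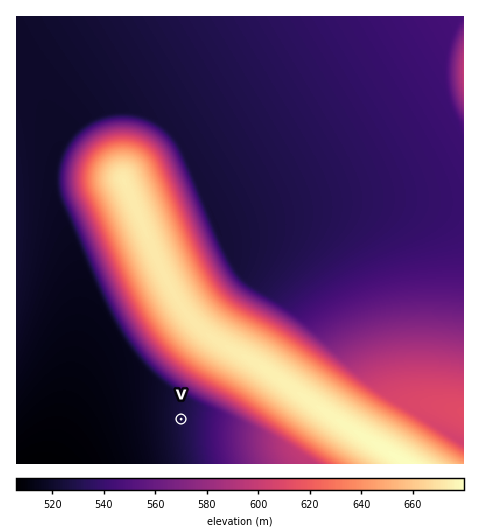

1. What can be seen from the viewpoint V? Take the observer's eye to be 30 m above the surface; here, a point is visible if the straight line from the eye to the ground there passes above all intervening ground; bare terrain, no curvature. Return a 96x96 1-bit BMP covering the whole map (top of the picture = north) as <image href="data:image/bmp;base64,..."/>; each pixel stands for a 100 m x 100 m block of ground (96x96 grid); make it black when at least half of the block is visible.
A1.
<image width="96" height="96" href="data:image/bmp;base64,Qk2+BAAAAAAAAD4AAAAoAAAAYAAAAGAAAAABAAEAAAAAAIAEAAATCwAAEwsAAAIAAAAAAAAA////AAAAAAD/////////gH+AAAD/////////wf8AAAD/////////x/4AAAD///////////gAAAD///////////AAAAD//////////+AAAAD//////////4AAAAD//////////wAAAAD//////////gAAAAD/////////+AAAAAD/////////8AAAAAD/////////wAAAAAD/////////gAAAAAD/////////AAAAAAD////////8AAAAAAD////////4AAAAAAD////////gAAAAAAD////////AAAAAAAD///////8AAAAAAAD///////wAAAAAAAD///////AAAAAAAAD//////+AAAAAAAAD//////4AAAAAAAAD//////gAAAAAAAAD//////AAAAAAAAAD/////8AAAAAAAAAD/////4AAAAAAAAAD/////gAAAAAAAAAD/////AAAAAAAAAAD///38AAAAAAAAAAD///jgAAAAAAAAAAD///AAAAAAAAAAAAD///AAAAAAAAAAAAD//+AAAAAAAAAAAAD//+AAAAAAAAAAAAD//8AAAAAAAAAAAAD//4AAAAAAAAAAAAD//4AAAAAAAAAAAAD//wAAAAAAAAAAAAD//wAAAAAAAAAAAAD//gAAAAAAAAAAAAD//AAAAAAAAAAAAAD//AAAAAAAAAAAAAD/+AAAAAAAAAAAAAD/+AAAAAAAAAAAAAD/8AAAAAAAAAAAAAD/8AAAAAAAAAAAAAD/4AAAAAAAAAAAAAD/wAAAAAAAAAAAAAD/wAAAAAAAAAAAAAD/gAAAAAAAAAAAAAD/gAAAAAAAAAAAAAD/AAAAAAAAAAAAAAD/AAAAAAAAAAAAAAD+AAAAAAAAAAAAAAD8AAAAAAAAAAAAAAD8AAAAAAAAAAAAAAD4AAAAAAAAAAAAAAD4AAAAAAAAAAAAAADwAAAAAAAAAAAAAADwAAAAAAAAAAAAAADgAAAAAAAAAAAAAADgAAAAAAAAAAAAAADAAAAAAAAAAAAAAACAAAAAAAAAAAAAAACAAAAAAAAAAAAAAAAAAAAAAAAAAAAAAAAAAAAAAAAAAAAAAAAAAAAAAAAAAAAAAAAAAAAAAAAAAAAAAAAAAAAAAAAAAAAAAAAAAAAAAAAAAAAAAAAAAAAAAAAAAAAAAAAAAAAAAAAAAAAAAAAAAAAAAAAAAAAAAAAAAAAAAAAAAAAAAAAAAAAAAAAAAAAAAAAAAAAAAAAAAAAAAAAAAAAAAAAAAAAAAAAAAAAAAAAAAAAAAAAAAAAAAAAAAAAAAAAAAAAAAAAAAAAAAAAAAAAAAAAAAAAAAAAAAAAAAAAAAAAAAAAAAAAAAAAAAAAAAAAAAAAAAAAAAAAAAAAAAAAAAAAAAAAAAAAAAAAAAAAAAAAAAAAAAAAAAAAAAAAAAAAAAAAAAAAAAAAAAAAAAAAAAAAAAAAAAAAAAAAAAAAAAAAAAAAAAAAAAAAAAAAAAAAAAAAAAAAAAAAAAAAAAAAAAAAAAAAAAAAAAAAAAAAAAAAAAAA="/>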